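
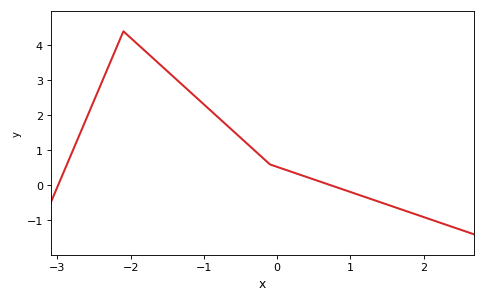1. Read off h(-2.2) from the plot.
3.9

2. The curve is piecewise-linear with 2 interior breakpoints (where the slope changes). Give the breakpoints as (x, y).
(-2.1, 4.4); (-0.1, 0.6)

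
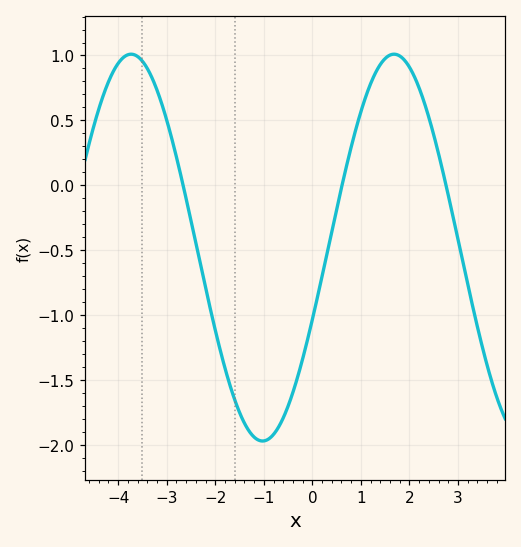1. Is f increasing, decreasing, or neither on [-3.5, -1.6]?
decreasing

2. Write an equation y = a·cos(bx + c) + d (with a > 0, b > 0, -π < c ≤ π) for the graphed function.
y = 1.49cos(1.16x - 1.95) - 0.48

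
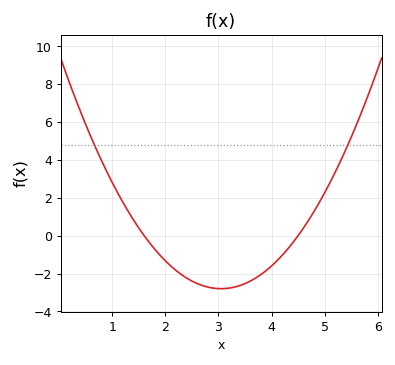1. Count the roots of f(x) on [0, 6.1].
2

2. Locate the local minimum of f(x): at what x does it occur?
3.05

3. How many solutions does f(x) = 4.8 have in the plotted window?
2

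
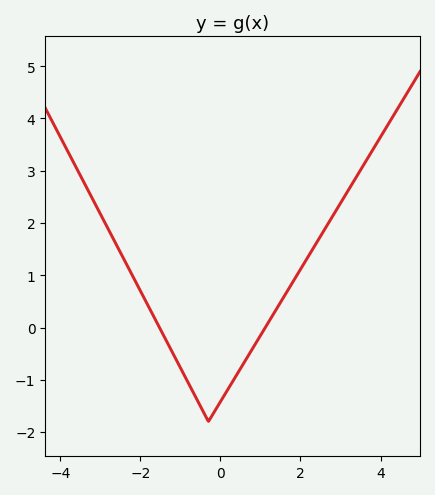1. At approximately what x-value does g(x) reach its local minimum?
-0.298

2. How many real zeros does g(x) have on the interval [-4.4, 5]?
2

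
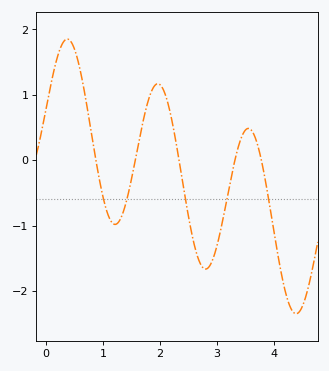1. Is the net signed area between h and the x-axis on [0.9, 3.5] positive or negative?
negative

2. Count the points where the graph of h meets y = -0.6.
5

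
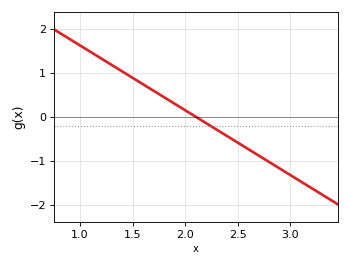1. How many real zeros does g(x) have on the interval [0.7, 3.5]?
1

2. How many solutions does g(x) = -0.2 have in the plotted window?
1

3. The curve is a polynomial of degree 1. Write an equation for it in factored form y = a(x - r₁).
y = -1.47(x - 2.1)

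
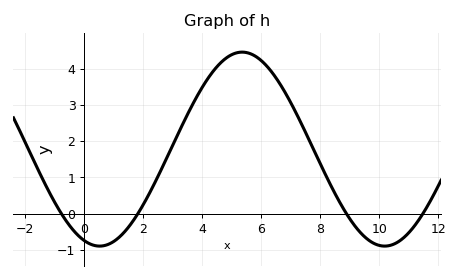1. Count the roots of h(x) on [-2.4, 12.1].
4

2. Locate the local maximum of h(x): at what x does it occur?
5.4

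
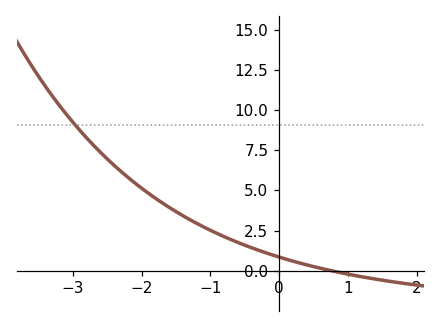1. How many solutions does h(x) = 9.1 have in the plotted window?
1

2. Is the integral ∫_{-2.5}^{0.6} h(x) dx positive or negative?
positive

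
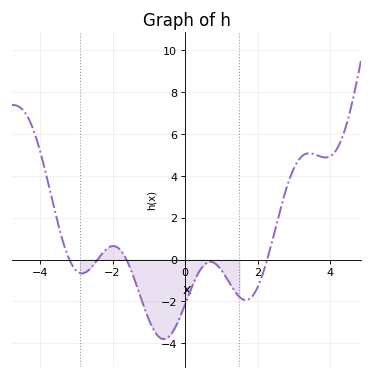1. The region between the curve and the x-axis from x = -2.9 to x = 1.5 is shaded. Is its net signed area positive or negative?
negative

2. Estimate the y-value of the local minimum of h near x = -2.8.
-0.66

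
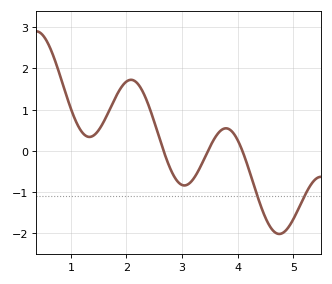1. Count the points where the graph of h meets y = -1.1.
2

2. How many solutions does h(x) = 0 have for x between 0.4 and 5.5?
3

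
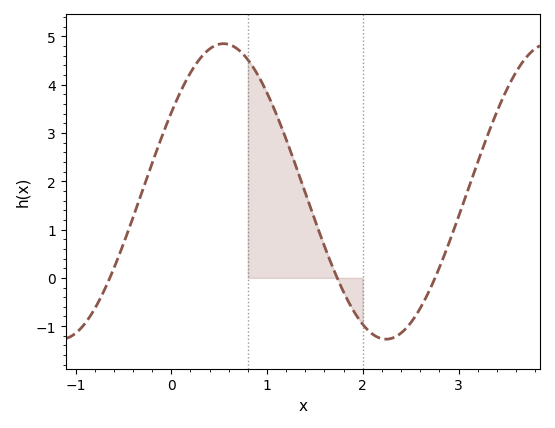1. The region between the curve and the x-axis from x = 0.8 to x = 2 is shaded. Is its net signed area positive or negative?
positive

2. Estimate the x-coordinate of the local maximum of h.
0.545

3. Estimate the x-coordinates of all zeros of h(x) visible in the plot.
-0.641, 1.73, 2.76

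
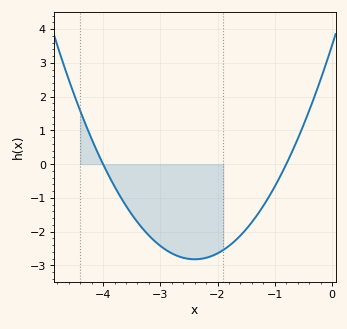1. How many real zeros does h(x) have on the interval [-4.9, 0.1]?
2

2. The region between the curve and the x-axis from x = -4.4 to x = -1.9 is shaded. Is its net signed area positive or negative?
negative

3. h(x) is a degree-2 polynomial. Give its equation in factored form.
y = 1.1(x + 4)(x + 0.8)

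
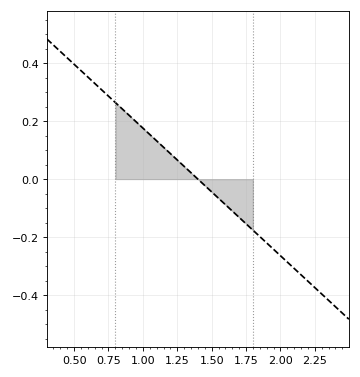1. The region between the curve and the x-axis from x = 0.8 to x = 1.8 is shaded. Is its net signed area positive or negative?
positive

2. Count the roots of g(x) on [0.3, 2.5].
1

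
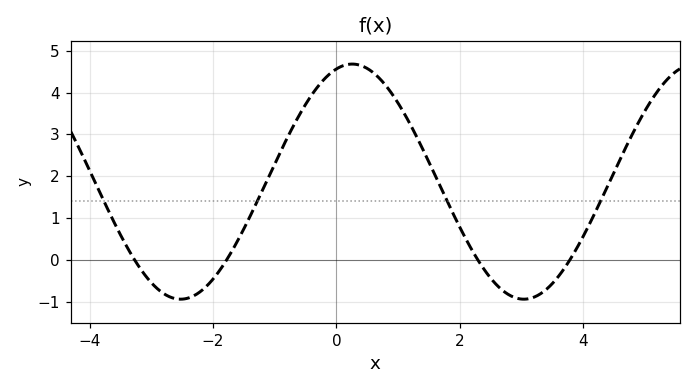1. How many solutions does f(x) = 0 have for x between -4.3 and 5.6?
4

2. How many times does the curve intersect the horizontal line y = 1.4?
4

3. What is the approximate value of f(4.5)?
2.1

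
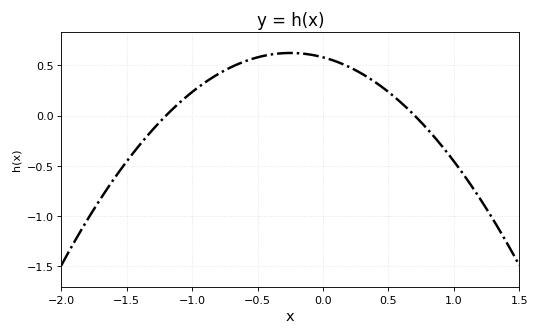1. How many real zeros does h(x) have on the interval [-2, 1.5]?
2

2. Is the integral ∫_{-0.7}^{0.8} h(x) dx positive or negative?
positive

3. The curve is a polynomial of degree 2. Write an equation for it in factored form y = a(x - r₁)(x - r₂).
y = -0.69(x + 1.2)(x - 0.7)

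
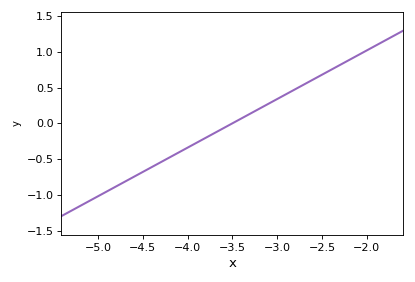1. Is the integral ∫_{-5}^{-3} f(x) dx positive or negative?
negative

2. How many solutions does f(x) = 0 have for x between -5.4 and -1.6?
1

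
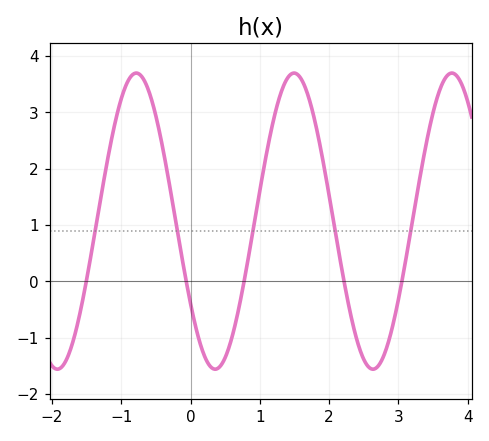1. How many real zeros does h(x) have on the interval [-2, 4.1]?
5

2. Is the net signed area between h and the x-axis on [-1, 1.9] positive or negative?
positive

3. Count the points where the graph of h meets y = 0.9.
5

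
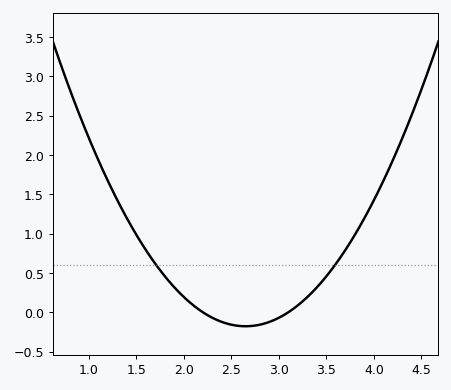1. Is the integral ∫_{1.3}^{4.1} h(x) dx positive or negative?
positive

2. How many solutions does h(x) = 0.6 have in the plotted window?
2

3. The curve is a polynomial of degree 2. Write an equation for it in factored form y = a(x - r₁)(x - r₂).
y = 0.88(x - 2.2)(x - 3.1)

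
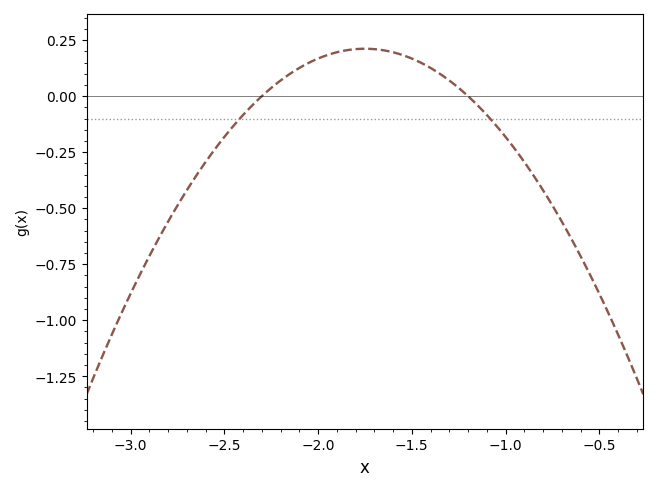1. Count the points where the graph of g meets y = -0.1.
2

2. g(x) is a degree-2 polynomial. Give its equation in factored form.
y = -0.7(x + 2.3)(x + 1.2)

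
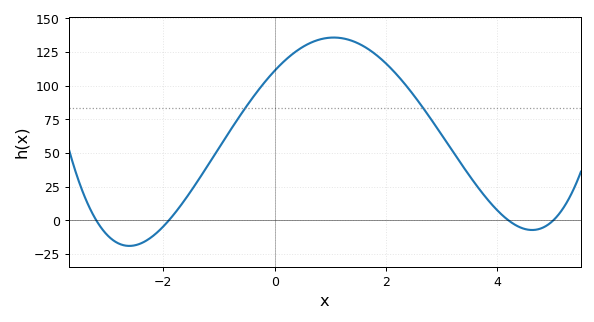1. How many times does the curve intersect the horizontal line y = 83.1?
2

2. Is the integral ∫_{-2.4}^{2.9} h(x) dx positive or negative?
positive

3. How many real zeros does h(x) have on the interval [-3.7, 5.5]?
4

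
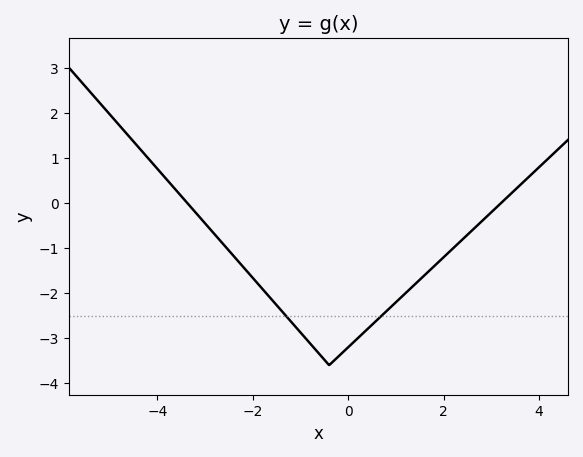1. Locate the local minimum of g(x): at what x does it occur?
-0.4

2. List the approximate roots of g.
-3.4, 3.2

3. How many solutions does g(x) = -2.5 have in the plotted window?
2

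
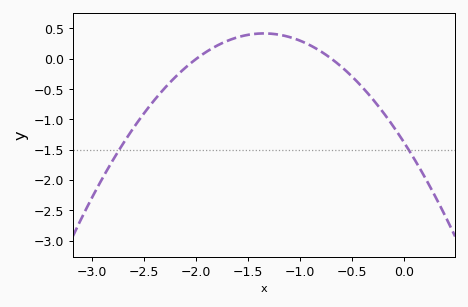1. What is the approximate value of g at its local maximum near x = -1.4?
0.418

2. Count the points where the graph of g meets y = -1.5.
2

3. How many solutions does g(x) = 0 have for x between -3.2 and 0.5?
2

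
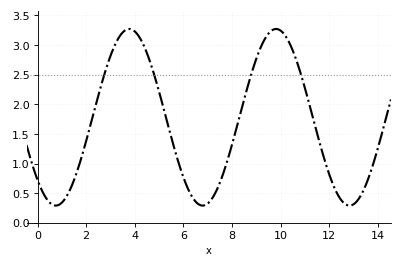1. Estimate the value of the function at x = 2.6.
2.3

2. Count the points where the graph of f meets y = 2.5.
4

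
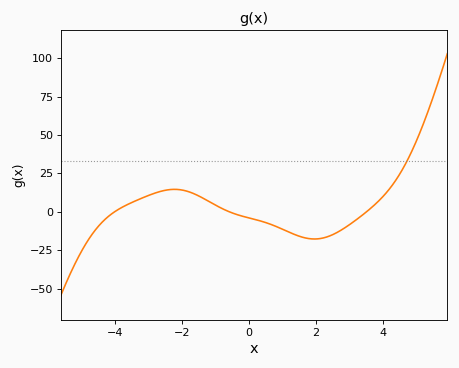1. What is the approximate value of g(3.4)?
-2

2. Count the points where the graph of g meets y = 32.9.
1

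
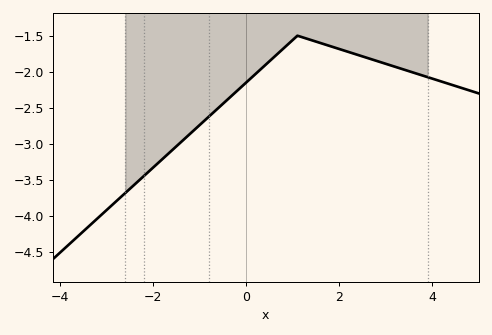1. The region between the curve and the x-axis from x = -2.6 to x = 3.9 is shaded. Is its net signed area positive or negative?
negative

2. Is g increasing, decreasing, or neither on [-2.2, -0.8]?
increasing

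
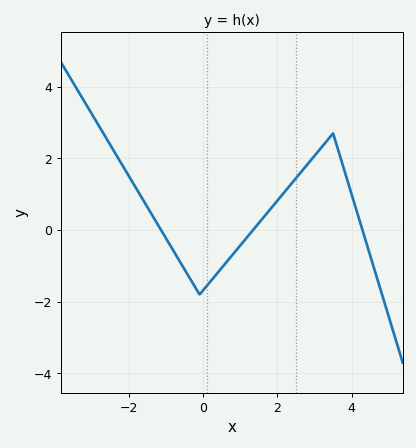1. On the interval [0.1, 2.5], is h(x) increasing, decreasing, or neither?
increasing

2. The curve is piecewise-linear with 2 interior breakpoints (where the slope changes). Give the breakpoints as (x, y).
(-0.1, -1.8); (3.5, 2.7)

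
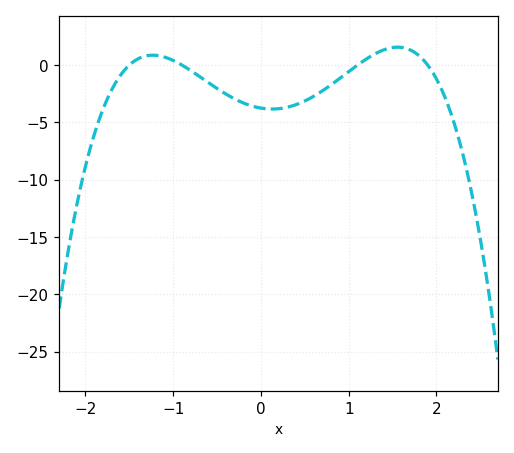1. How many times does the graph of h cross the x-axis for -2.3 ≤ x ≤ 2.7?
4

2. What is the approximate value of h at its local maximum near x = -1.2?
0.864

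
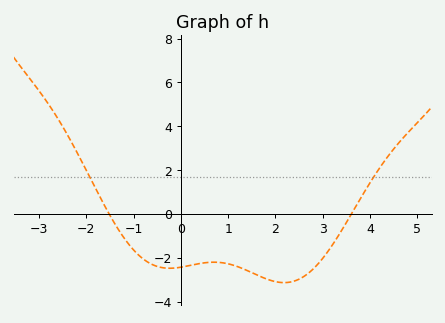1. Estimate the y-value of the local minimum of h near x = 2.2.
-3.14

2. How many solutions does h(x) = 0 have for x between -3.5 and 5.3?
2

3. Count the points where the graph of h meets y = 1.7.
2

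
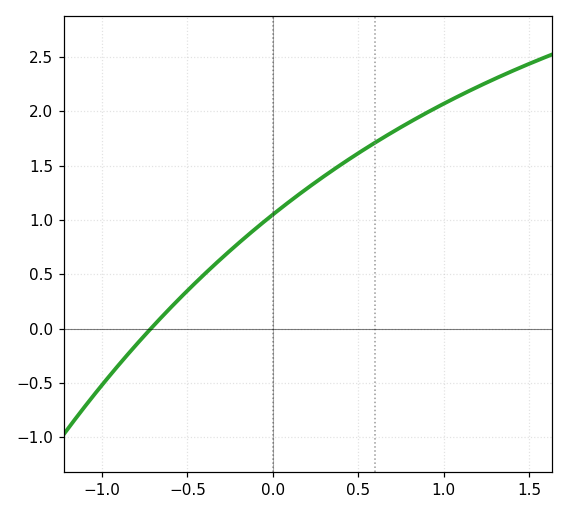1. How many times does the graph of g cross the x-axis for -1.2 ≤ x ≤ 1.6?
1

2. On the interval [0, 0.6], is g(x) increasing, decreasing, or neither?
increasing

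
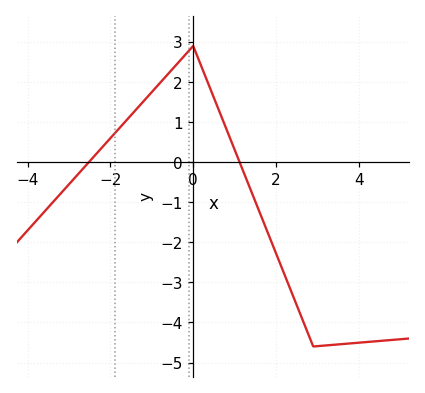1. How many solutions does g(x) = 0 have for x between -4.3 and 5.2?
2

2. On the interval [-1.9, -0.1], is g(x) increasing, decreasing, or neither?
increasing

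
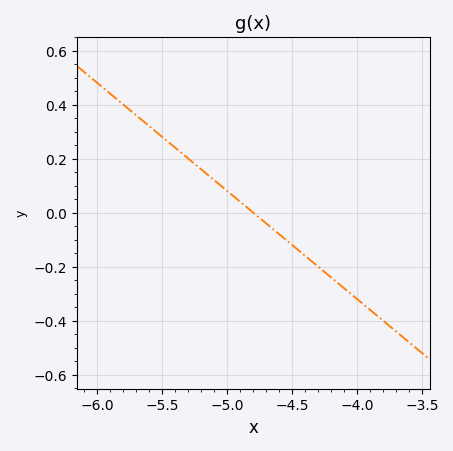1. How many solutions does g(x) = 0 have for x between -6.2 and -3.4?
1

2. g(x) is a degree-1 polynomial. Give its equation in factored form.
y = -0.4(x + 4.8)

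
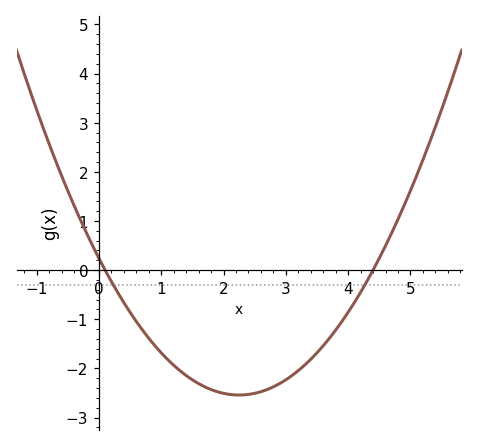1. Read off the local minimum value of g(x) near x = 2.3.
-2.5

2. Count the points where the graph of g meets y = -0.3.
2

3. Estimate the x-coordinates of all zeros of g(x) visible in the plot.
0.1, 4.4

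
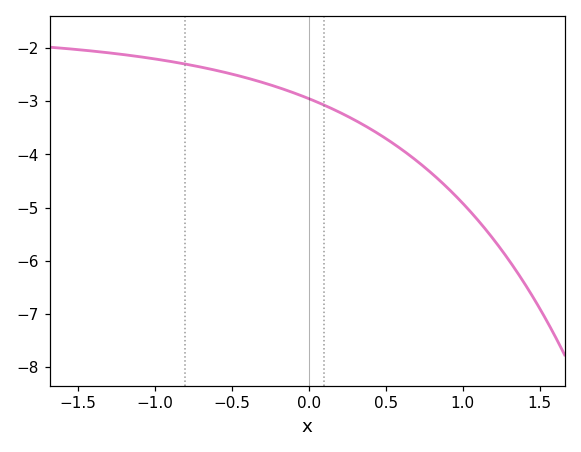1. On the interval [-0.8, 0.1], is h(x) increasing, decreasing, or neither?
decreasing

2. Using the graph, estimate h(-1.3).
-2.09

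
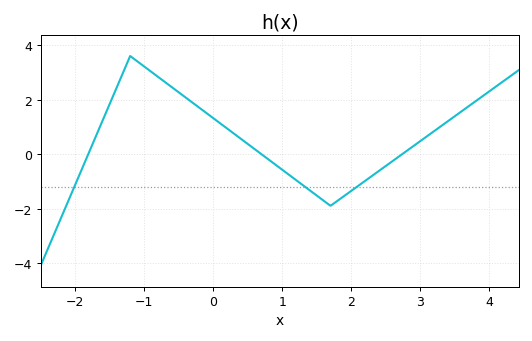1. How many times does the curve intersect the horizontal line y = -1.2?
3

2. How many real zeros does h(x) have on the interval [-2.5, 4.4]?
3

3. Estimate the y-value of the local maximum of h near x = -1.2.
3.6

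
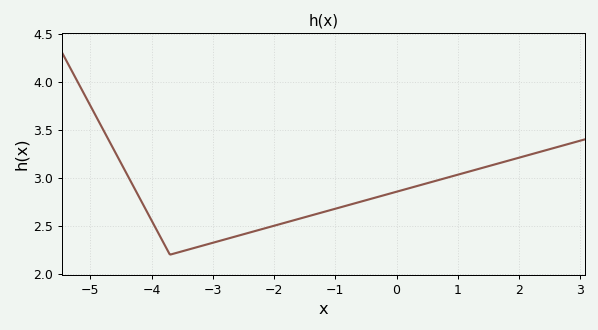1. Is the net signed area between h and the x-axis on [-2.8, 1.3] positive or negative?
positive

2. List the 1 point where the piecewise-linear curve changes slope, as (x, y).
(-3.7, 2.2)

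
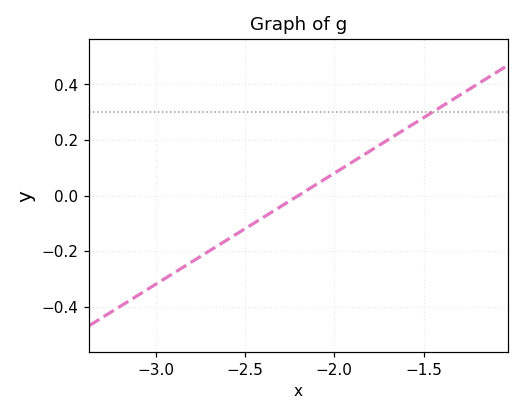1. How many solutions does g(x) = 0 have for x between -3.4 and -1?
1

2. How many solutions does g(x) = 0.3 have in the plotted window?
1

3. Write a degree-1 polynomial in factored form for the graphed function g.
y = 0.4(x + 2.2)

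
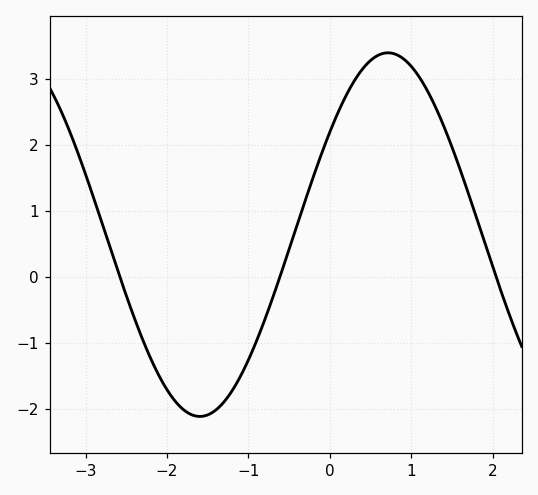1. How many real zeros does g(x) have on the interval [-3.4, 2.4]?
3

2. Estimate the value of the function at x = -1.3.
-1.89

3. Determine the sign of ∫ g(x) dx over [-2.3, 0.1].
negative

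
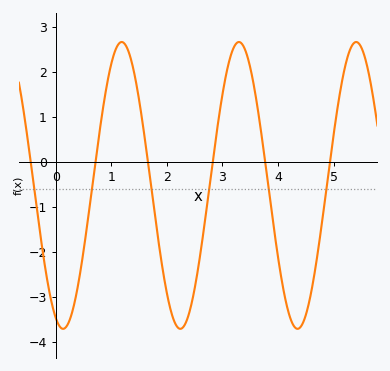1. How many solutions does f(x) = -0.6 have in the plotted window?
6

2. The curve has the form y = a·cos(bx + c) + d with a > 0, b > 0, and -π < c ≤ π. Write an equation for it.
y = 3.19cos(3x + 2.7) - 0.52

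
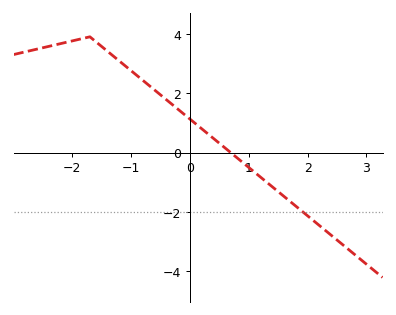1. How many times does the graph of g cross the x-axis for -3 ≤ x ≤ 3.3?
1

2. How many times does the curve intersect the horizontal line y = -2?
1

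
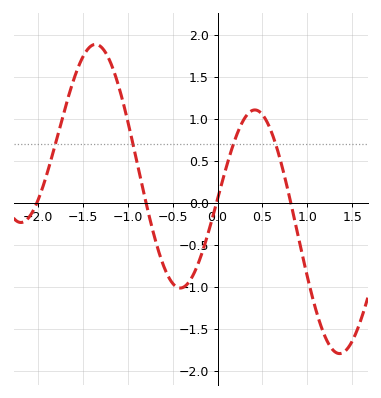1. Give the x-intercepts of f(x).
-2.01, -0.797, -0.011, 0.816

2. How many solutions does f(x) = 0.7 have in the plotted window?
4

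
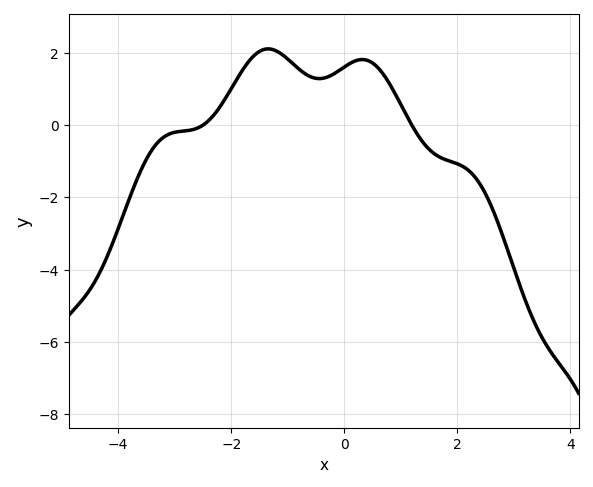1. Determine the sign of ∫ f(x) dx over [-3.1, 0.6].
positive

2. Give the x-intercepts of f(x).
-2.5, 1.19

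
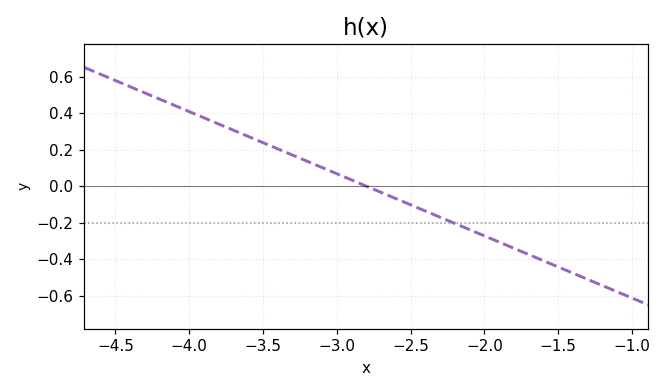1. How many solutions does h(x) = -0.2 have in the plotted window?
1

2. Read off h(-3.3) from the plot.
0.18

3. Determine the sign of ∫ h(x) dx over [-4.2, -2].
positive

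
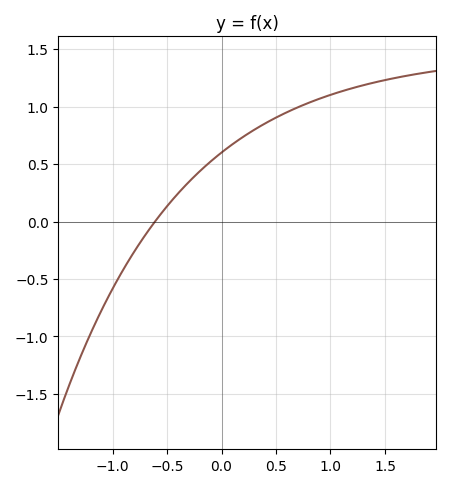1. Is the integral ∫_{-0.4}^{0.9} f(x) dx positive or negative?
positive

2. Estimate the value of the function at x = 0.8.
1.03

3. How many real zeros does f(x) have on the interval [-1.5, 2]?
1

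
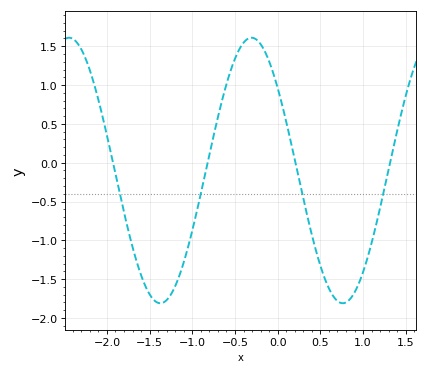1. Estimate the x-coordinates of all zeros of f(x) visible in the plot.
-1.93, -0.821, 0.208, 1.32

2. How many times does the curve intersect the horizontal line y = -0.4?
4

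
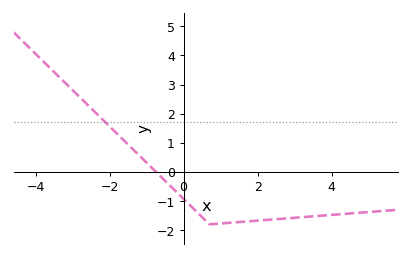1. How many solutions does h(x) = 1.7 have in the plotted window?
1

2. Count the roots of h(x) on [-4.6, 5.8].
1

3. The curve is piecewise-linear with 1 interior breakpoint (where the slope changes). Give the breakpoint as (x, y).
(0.7, -1.8)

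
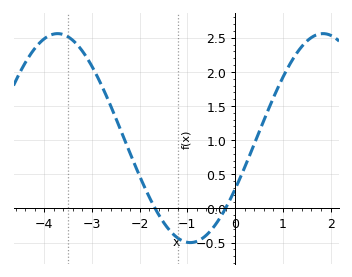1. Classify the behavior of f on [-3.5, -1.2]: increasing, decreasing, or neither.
decreasing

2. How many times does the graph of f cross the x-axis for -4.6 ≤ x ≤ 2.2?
2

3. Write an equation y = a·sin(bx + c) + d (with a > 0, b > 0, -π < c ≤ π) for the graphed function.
y = 1.53sin(1.1x - 0.51) + 1.03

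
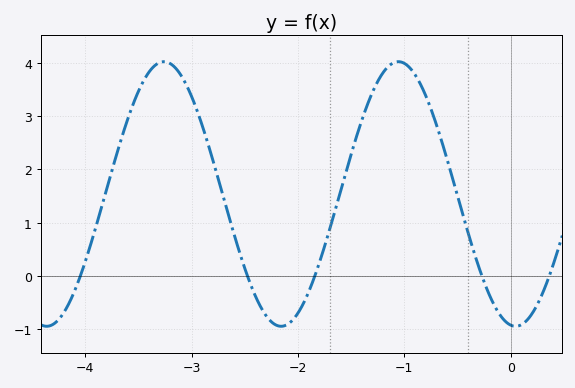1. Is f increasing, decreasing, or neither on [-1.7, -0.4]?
neither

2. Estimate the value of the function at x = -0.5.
1.5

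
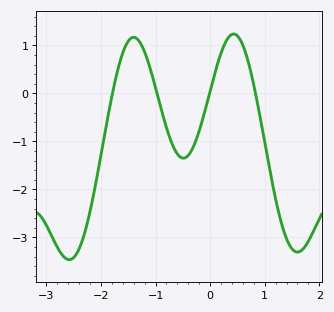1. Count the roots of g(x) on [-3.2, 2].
4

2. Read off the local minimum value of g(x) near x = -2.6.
-3.47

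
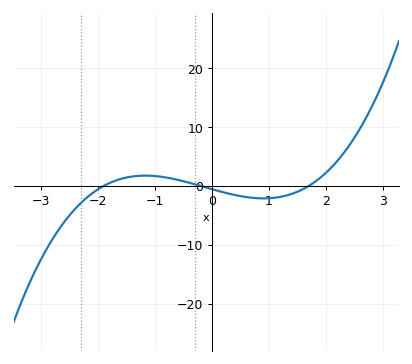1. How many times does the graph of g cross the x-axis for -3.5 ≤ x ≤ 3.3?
3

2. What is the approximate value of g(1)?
-2.09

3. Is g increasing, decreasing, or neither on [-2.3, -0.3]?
neither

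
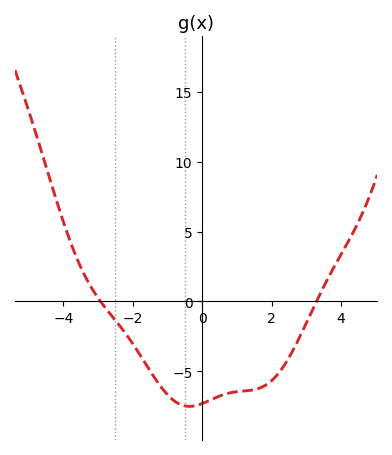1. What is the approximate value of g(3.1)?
-1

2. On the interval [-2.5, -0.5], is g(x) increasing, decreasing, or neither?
decreasing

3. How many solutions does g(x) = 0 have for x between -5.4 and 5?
2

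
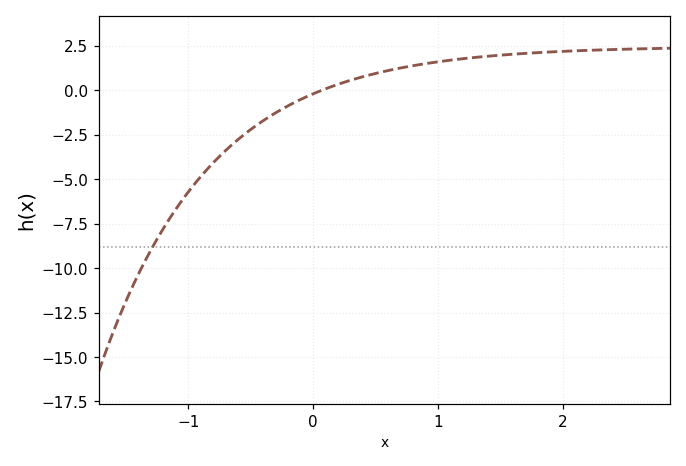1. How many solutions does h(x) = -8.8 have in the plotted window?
1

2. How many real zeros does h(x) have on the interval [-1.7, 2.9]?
1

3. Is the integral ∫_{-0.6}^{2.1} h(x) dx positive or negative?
positive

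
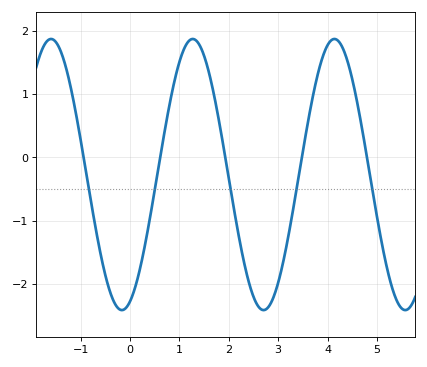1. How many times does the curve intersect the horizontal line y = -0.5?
5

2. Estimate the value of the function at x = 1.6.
1.34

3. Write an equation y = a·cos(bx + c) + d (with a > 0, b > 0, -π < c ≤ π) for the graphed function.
y = 2.14cos(2.19x - 2.78) - 0.27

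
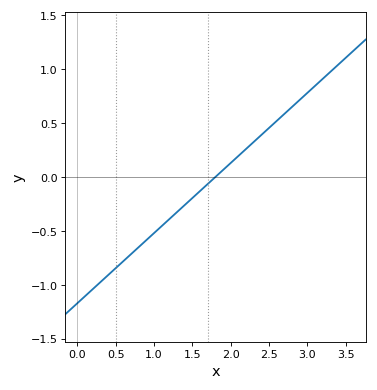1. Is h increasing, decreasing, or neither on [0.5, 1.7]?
increasing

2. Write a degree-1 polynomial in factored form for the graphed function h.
y = 0.65(x - 1.8)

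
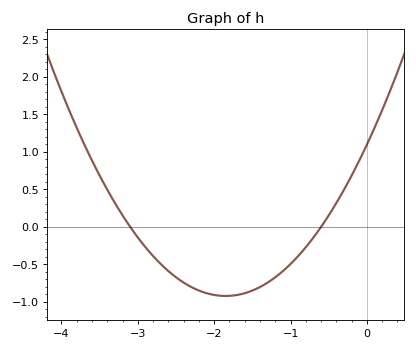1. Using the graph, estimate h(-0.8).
-0.271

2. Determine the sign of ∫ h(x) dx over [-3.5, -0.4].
negative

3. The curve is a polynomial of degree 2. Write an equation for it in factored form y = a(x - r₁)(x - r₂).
y = 0.59(x + 3.1)(x + 0.6)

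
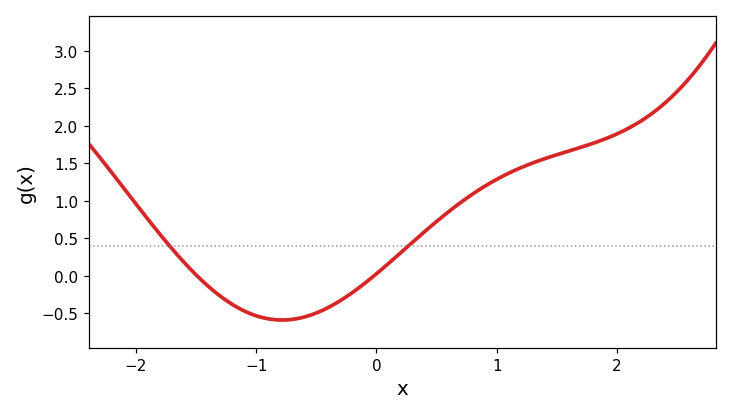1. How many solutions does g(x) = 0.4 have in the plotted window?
2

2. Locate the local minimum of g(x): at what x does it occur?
-0.784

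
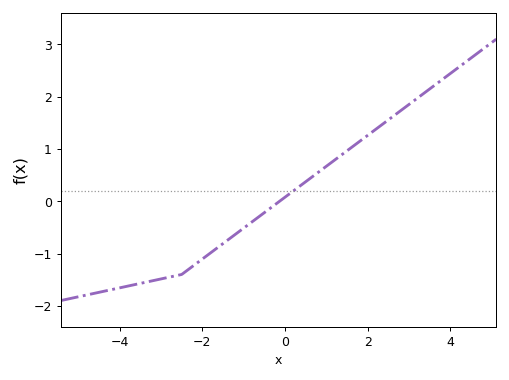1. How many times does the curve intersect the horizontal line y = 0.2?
1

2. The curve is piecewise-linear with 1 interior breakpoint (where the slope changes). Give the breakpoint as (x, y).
(-2.5, -1.4)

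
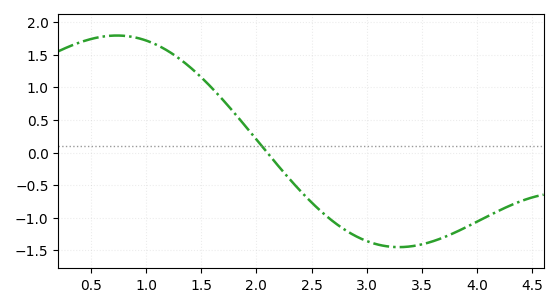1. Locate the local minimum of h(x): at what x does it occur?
3.3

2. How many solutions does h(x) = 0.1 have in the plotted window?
1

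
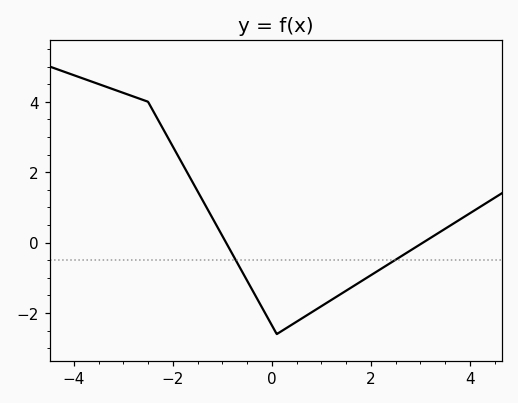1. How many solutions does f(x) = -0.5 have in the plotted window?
2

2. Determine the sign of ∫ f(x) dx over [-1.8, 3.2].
negative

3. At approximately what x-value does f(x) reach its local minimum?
0.2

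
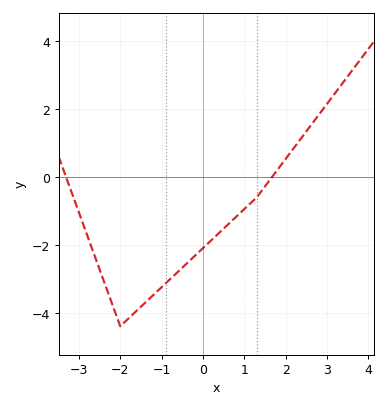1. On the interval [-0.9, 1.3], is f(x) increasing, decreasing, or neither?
increasing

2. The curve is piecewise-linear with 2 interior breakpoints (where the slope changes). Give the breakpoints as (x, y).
(-2, -4.4); (1.3, -0.6)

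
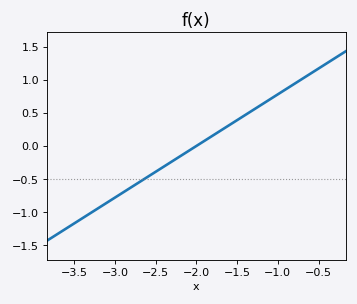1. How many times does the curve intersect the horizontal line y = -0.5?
1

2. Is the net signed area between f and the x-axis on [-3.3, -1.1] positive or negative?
negative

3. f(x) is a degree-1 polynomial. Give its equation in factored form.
y = 0.78(x + 2)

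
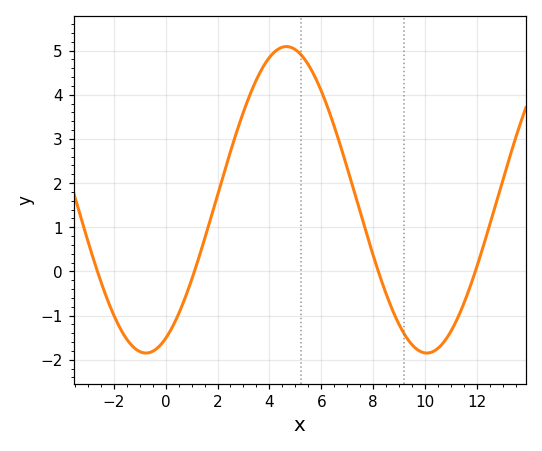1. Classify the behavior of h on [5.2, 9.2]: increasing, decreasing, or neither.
decreasing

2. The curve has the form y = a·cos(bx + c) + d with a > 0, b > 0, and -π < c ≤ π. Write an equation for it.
y = 3.47cos(0.58x - 2.7) + 1.62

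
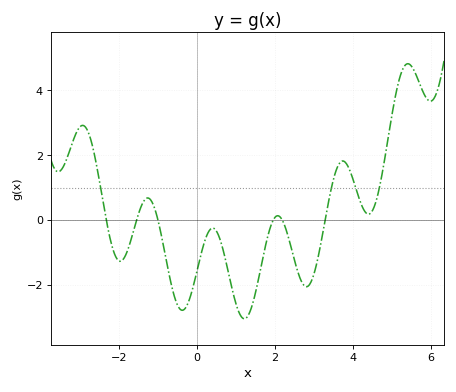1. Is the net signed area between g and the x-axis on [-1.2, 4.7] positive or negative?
negative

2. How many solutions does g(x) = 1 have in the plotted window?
4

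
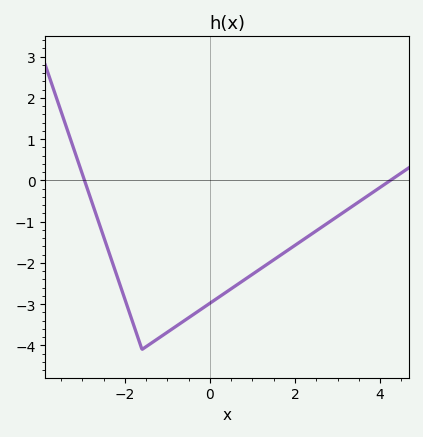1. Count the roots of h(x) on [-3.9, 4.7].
2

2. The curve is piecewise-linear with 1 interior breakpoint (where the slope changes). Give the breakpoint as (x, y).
(-1.6, -4.1)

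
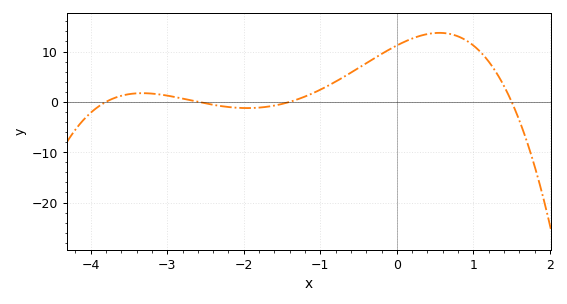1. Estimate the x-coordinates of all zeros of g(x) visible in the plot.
-3.8, -2.6, -1.4, 1.5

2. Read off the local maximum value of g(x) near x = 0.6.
14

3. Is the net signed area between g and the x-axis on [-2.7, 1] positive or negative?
positive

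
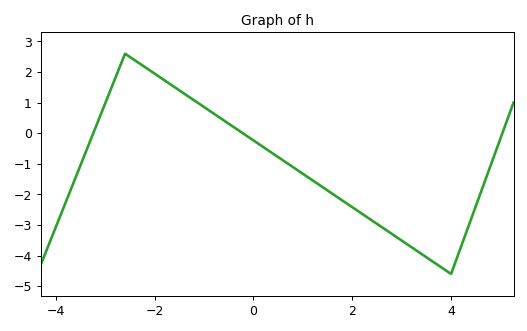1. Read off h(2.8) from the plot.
-3.3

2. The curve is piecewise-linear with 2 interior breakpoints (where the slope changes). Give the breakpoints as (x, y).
(-2.6, 2.6); (4, -4.6)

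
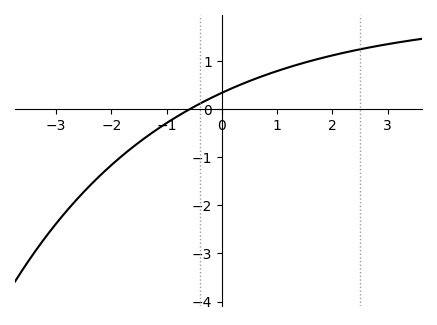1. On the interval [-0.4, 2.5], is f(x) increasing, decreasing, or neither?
increasing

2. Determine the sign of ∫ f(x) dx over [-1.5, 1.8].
positive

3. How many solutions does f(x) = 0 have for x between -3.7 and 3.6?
1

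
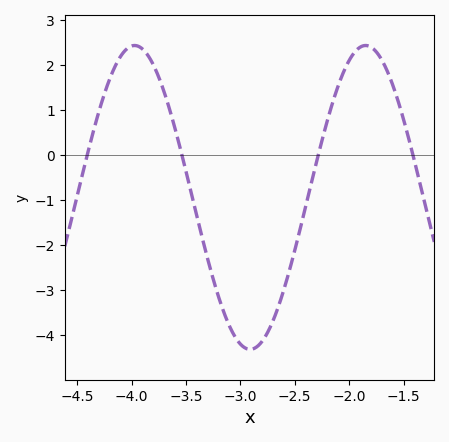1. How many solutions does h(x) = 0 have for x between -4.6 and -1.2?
4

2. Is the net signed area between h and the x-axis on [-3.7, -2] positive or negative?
negative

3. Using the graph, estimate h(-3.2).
-3.15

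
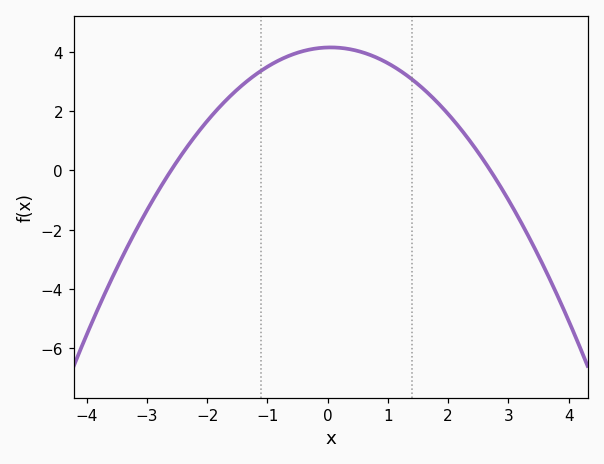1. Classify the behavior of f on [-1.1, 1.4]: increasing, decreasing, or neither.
neither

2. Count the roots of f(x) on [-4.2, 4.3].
2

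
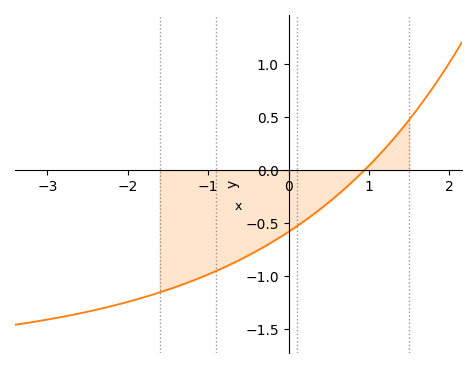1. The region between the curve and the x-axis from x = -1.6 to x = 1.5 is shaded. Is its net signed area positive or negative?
negative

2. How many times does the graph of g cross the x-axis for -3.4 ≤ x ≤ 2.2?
1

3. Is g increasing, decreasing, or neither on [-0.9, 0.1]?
increasing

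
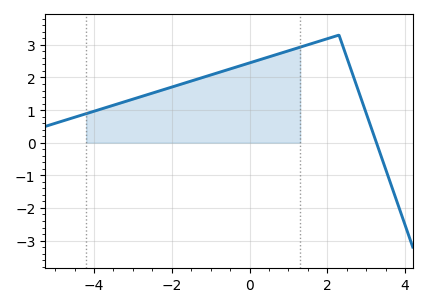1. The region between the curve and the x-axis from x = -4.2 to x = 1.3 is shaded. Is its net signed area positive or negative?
positive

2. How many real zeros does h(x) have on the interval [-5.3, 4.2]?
1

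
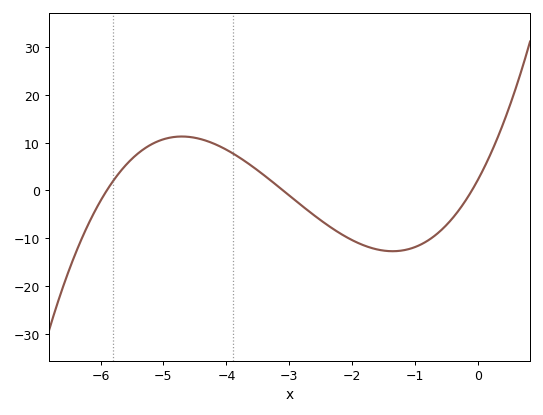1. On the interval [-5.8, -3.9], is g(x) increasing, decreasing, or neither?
neither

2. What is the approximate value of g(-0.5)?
-7.19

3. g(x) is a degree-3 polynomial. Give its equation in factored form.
y = 1.28(x + 5.9)(x + 3.1)(x + 0.1)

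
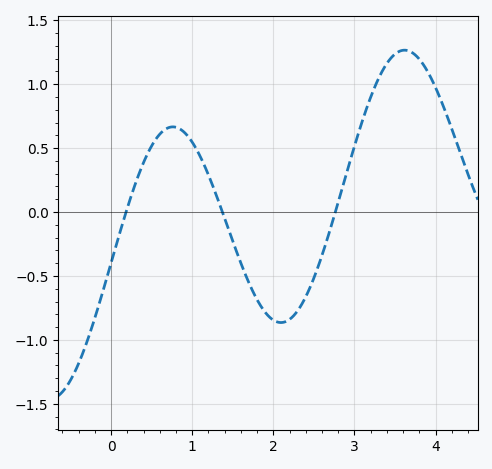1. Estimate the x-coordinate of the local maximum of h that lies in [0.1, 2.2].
0.762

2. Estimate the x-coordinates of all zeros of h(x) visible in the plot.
0.185, 1.37, 2.76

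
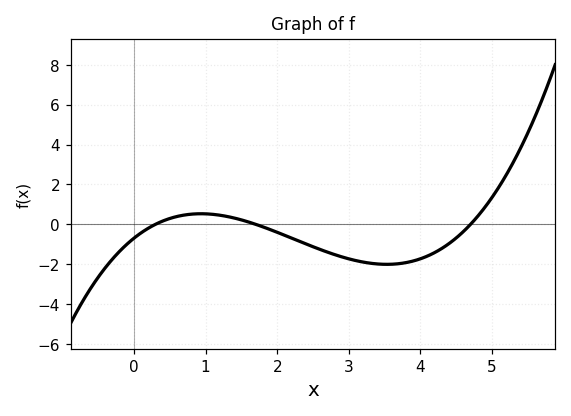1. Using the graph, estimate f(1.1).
0.501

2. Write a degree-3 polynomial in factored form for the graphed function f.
y = 0.29(x - 0.3)(x - 1.7)(x - 4.7)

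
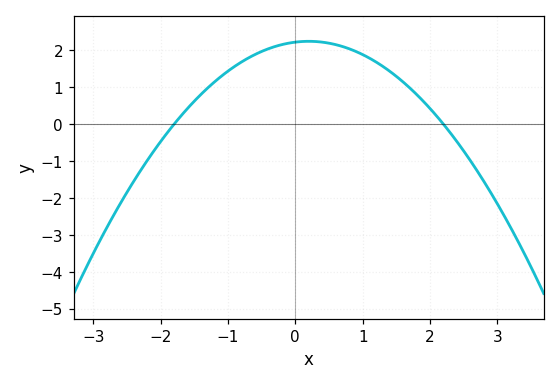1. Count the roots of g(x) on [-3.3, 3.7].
2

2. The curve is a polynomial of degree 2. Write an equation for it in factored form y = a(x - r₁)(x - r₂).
y = -0.56(x + 1.8)(x - 2.2)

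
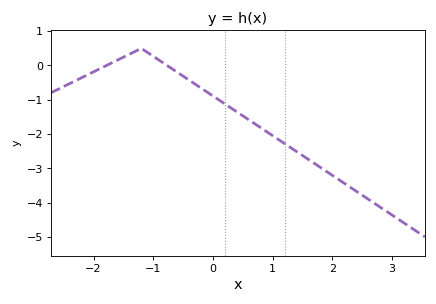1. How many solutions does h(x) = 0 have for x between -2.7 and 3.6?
2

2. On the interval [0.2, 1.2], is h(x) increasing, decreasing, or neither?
decreasing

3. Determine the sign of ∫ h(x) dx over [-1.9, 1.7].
negative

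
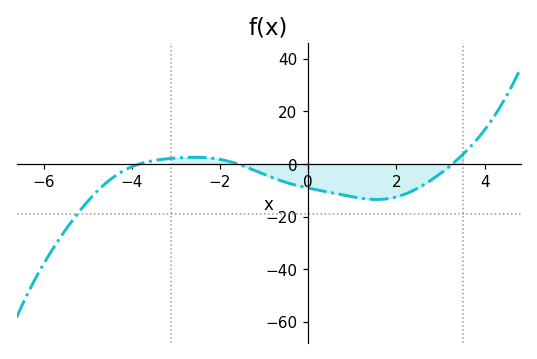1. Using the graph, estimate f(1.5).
-14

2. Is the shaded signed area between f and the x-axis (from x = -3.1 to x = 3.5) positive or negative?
negative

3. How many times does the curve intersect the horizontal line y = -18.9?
1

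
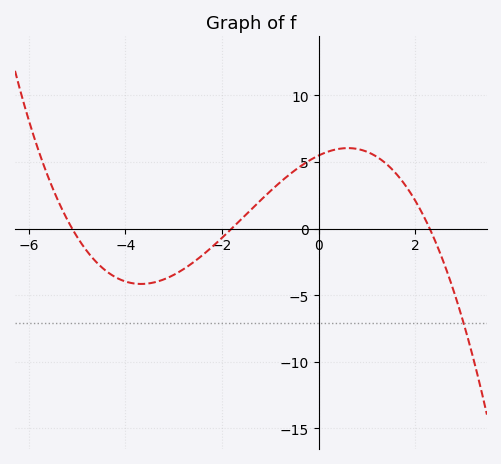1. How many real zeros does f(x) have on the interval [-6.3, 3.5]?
3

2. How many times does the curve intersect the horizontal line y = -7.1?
1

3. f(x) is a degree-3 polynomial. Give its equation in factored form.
y = -0.26(x + 5.1)(x + 1.8)(x - 2.3)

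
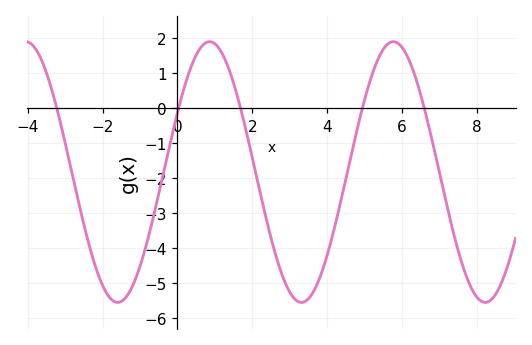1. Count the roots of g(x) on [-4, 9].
5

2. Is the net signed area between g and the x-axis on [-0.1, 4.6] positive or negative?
negative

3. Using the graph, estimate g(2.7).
-4.5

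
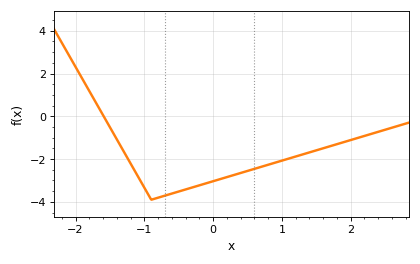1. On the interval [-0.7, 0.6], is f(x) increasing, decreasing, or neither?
increasing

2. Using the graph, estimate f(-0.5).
-3.52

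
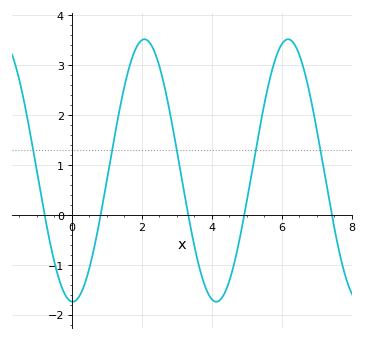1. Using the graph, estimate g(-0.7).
-0.3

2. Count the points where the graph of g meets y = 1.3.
5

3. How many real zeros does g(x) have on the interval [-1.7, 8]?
5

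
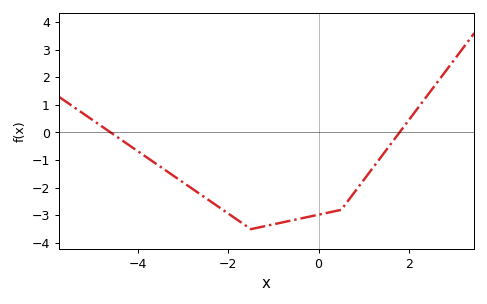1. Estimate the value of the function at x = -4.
-0.673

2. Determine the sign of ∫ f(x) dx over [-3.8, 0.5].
negative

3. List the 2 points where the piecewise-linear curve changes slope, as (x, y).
(-1.5, -3.5); (0.5, -2.8)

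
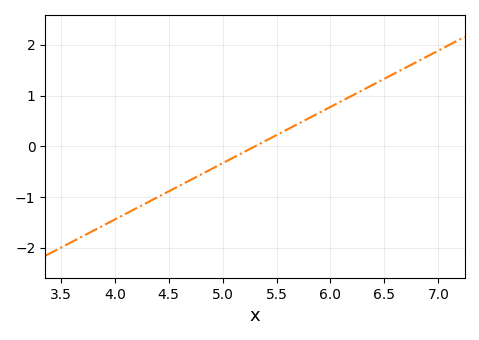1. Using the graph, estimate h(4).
-1.44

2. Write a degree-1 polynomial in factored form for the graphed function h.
y = 1.11(x - 5.3)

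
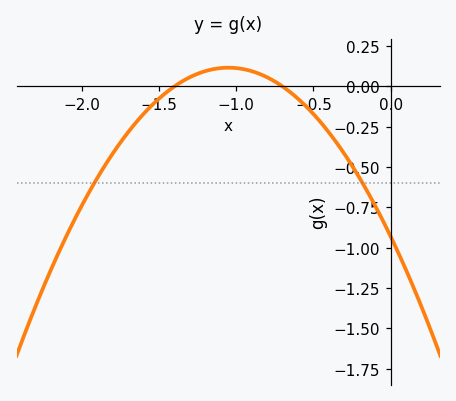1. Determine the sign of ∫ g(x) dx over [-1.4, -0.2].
negative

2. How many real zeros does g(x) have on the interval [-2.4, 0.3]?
2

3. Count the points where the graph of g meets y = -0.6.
2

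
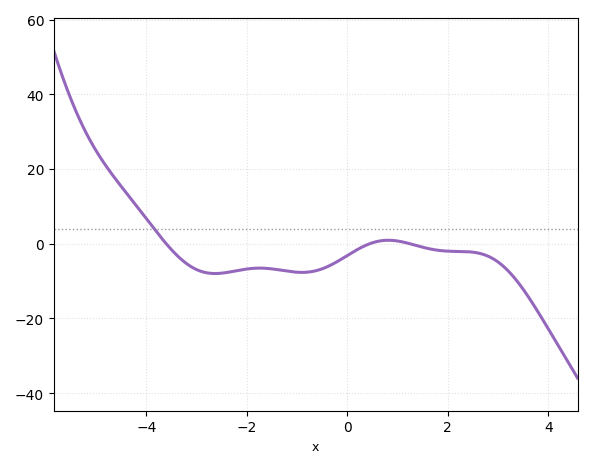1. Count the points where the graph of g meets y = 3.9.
1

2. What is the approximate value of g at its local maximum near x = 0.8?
0.94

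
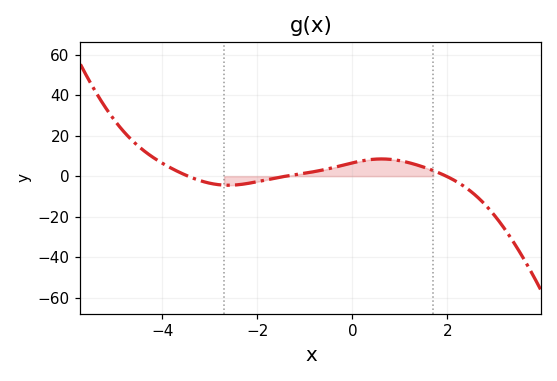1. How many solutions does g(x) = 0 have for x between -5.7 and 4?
3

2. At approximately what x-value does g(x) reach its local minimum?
-2.6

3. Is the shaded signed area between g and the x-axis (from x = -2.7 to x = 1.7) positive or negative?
positive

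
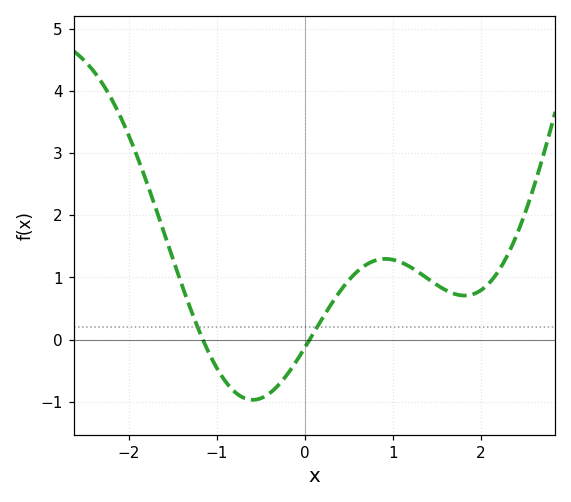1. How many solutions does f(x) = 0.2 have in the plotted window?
2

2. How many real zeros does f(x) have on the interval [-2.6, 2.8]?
2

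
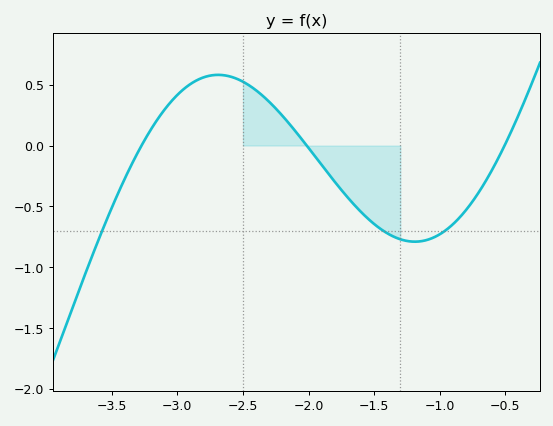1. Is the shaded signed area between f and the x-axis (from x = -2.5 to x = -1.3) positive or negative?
negative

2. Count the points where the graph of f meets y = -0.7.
3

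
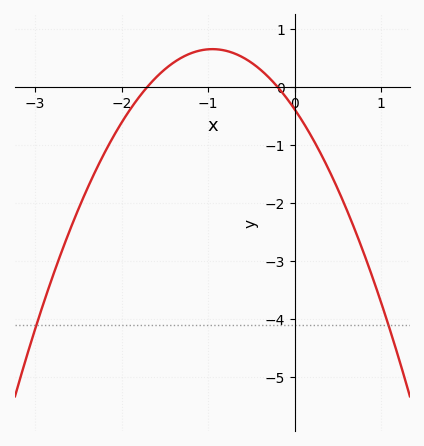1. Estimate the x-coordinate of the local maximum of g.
-0.95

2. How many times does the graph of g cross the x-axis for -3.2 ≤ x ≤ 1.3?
2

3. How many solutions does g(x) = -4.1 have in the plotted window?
2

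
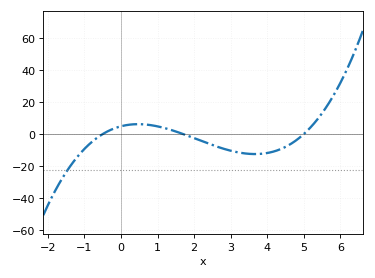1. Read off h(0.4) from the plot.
6.14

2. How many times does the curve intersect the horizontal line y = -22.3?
1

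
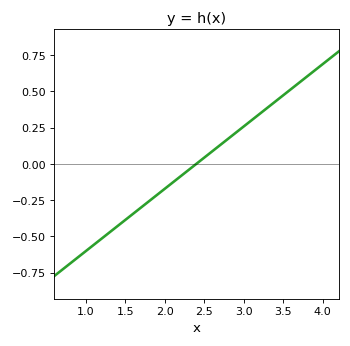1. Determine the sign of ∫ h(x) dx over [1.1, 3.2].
negative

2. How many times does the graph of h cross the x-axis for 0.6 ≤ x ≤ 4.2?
1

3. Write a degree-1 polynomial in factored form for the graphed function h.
y = 0.43(x - 2.4)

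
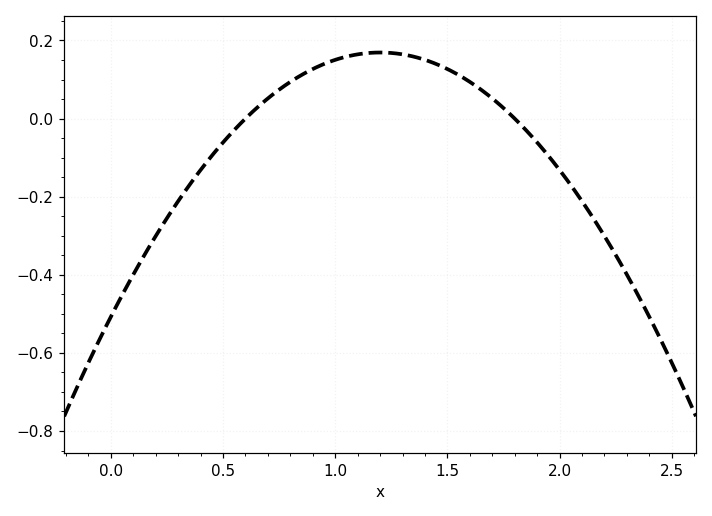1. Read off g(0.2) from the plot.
-0.301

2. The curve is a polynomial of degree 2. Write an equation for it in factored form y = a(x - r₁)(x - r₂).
y = -0.47(x - 0.6)(x - 1.8)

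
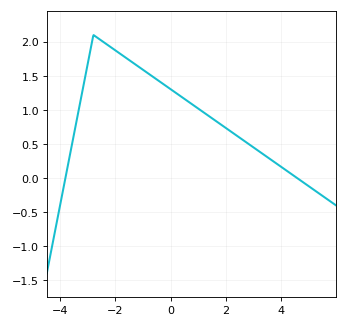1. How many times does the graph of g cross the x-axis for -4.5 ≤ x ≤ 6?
2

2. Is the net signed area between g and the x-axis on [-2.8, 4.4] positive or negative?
positive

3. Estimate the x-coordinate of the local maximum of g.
-2.8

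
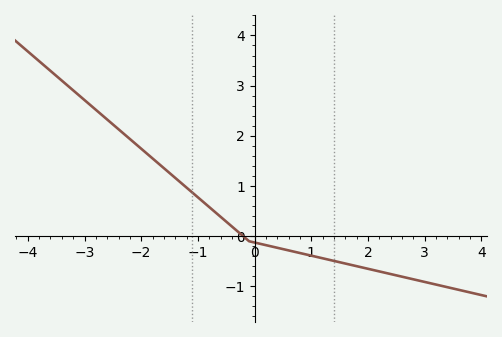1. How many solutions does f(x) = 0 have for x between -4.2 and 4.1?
1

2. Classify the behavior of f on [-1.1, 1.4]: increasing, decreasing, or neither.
decreasing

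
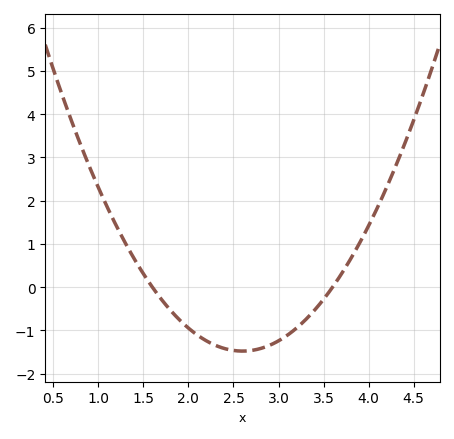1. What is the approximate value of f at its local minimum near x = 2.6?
-1.5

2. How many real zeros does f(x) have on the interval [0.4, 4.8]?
2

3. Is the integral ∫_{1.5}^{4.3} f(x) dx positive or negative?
negative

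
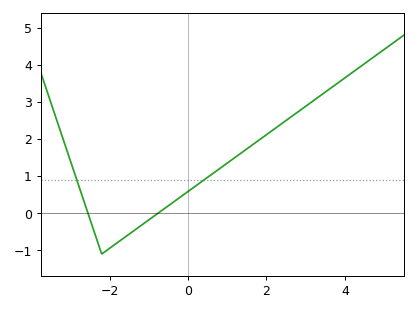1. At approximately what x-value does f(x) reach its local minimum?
-2.2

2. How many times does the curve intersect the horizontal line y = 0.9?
2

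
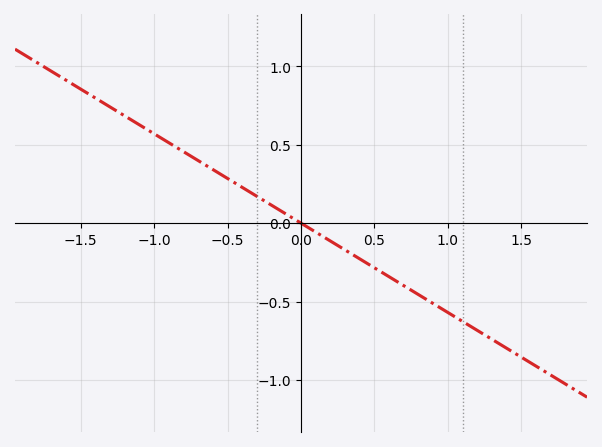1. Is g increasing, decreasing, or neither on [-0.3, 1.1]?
decreasing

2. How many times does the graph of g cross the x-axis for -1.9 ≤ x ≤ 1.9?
1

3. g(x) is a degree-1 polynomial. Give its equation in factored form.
y = -0.57(x - 0)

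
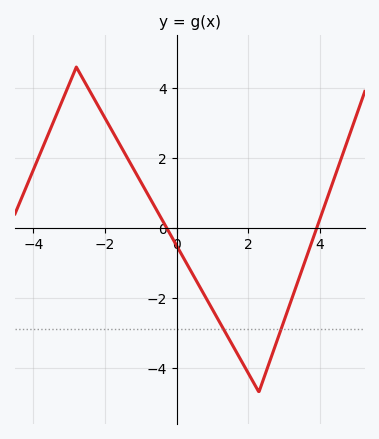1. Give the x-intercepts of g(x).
-0.2, 4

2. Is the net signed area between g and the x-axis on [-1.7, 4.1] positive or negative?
negative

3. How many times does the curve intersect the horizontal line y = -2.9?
2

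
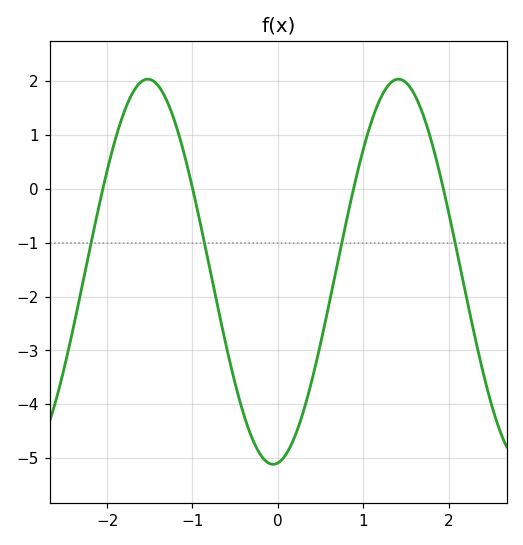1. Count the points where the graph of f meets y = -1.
4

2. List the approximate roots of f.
-2, -1, 0.9, 1.9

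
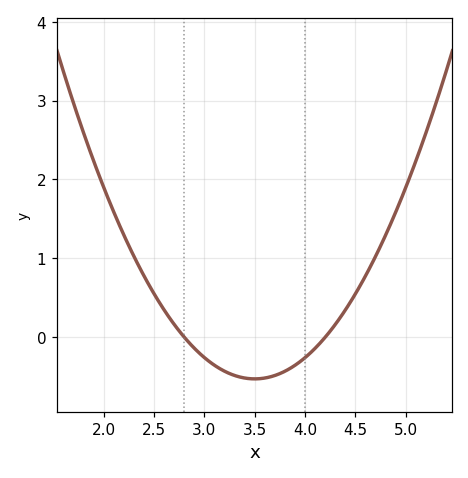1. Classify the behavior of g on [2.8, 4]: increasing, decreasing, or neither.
neither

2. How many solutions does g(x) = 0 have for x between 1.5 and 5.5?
2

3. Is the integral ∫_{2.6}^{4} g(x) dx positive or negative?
negative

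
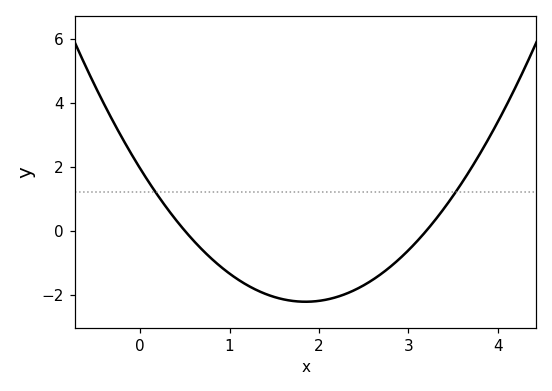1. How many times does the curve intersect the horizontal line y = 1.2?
2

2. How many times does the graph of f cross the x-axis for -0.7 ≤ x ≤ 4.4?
2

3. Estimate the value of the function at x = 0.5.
0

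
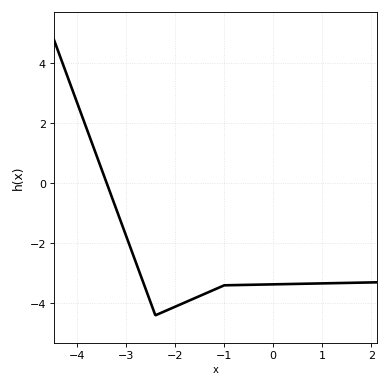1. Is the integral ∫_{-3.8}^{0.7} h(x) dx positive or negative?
negative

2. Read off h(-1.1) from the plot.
-3.4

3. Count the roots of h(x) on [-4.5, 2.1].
1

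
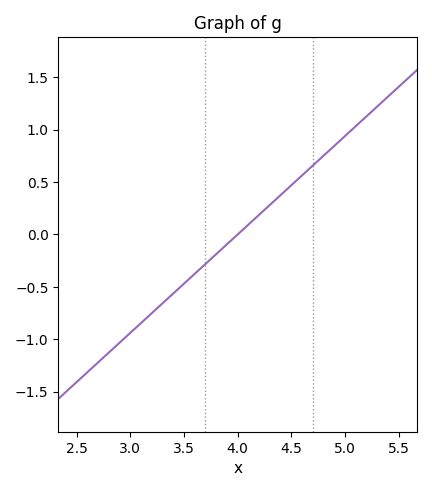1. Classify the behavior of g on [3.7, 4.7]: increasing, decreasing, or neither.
increasing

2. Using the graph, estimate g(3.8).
-0.2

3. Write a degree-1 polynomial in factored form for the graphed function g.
y = 0.94(x - 4)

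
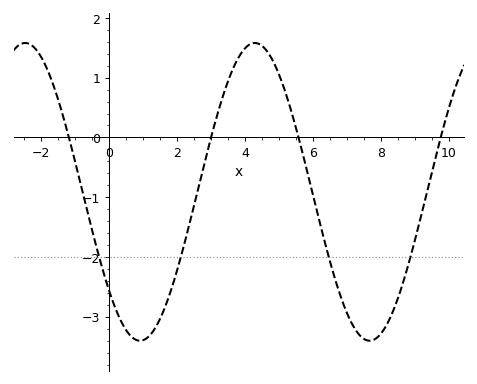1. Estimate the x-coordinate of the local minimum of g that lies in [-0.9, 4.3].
1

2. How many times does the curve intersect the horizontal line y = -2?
4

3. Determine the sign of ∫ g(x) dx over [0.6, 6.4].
negative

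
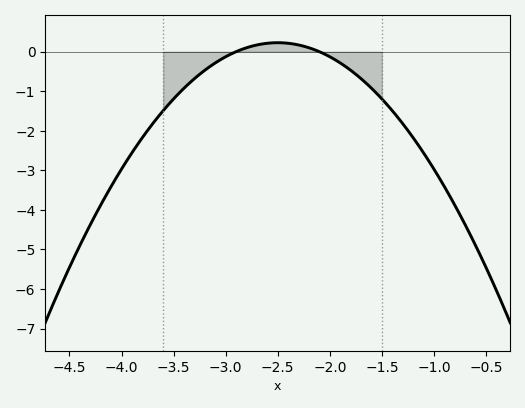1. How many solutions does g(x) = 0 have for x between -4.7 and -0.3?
2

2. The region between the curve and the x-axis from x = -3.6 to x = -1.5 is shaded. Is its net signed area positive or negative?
negative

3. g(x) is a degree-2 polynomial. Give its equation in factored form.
y = -1.42(x + 2.9)(x + 2.1)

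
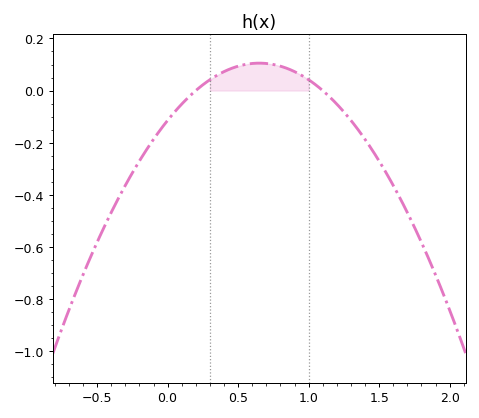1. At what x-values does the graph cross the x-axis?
0.2, 1.1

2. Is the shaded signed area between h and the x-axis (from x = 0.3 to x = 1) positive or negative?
positive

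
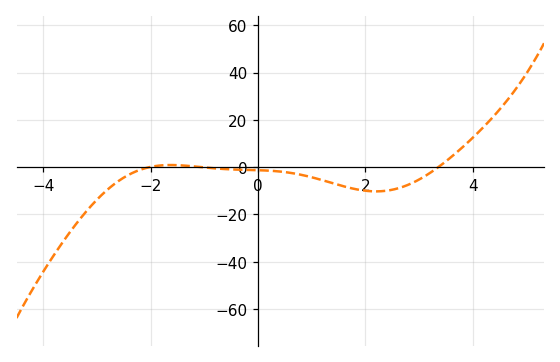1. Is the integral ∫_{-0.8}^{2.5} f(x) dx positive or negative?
negative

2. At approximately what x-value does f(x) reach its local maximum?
-1.6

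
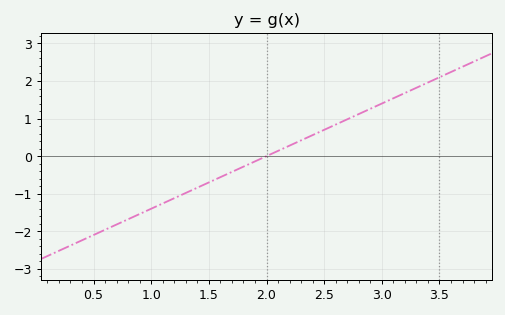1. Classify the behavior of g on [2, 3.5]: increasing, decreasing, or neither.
increasing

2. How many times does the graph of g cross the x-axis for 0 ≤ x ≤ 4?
1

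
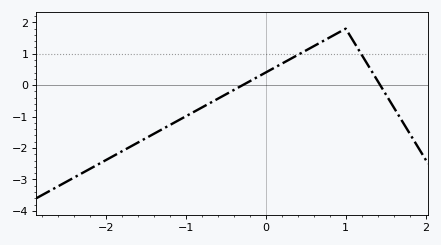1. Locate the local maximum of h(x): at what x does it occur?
0.999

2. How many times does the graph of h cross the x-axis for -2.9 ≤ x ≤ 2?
2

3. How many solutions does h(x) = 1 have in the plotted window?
2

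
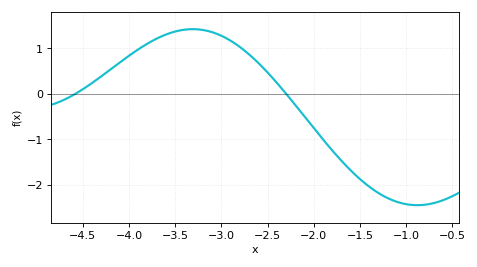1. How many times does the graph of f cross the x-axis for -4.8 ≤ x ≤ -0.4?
2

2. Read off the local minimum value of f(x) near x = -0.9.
-2.4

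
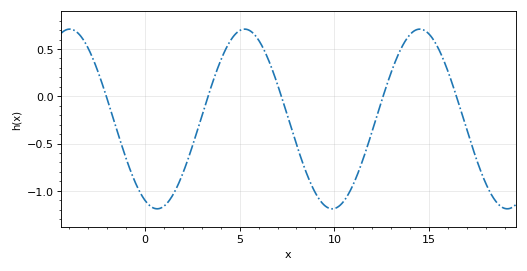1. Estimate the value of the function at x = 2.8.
-0.35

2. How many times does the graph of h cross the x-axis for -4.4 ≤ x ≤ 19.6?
5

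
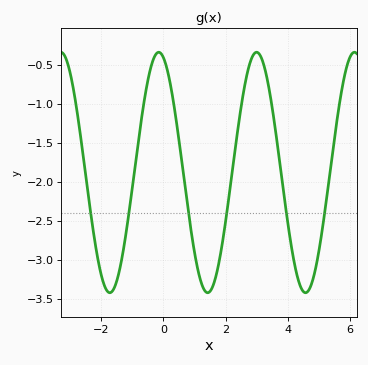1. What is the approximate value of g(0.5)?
-1.45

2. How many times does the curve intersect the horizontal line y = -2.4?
6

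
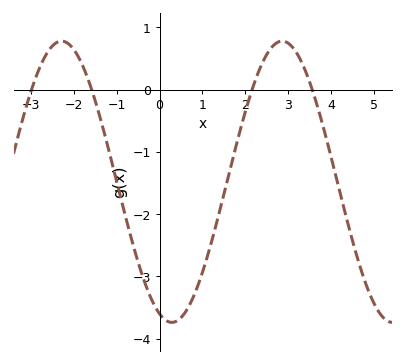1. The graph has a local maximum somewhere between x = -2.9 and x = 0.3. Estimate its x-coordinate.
-2.29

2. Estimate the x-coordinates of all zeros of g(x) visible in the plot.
-2.99, -1.59, 2.16, 3.56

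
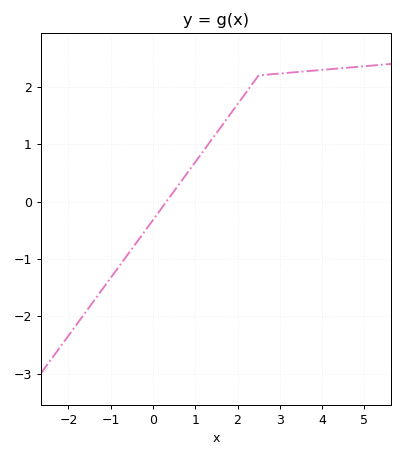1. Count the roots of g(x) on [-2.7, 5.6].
1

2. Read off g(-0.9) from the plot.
-1.23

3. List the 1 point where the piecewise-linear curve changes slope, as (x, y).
(2.5, 2.2)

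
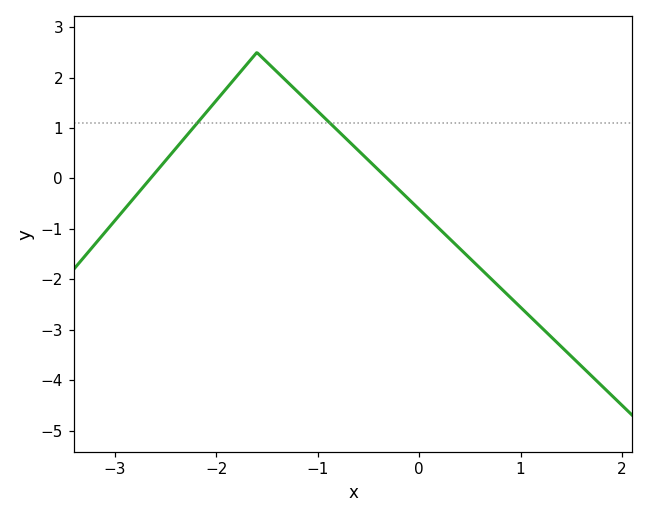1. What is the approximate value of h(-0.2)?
-0.2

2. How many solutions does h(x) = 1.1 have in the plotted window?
2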